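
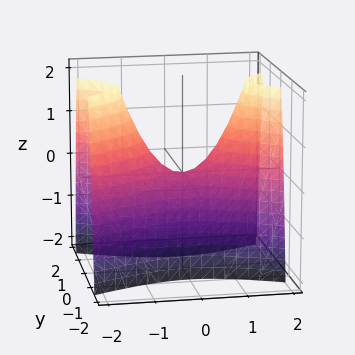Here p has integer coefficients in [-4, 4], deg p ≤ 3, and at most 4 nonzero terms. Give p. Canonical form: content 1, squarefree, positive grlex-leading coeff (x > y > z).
(a) deg p = 2.
(b) Symmetries: mirror symmetry x ↦ −x ⇒ only even powers of x; the y ↦ −y reflection is a symmetry, so y appears only in even powers.
(c) From the visible intercepts: it meets the y-axis at y = 0 (among the integer gridlines); it crosses the x-axis at the gridline x = 0; it meets the z-axis at z = 0 (among the integer gridlines).
(d) Assembling these constraints gives the stated polynomial.

x^2 - 3*y^2 - z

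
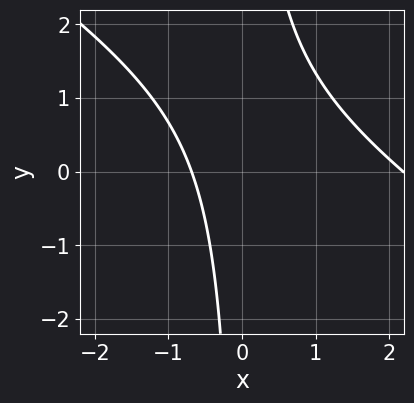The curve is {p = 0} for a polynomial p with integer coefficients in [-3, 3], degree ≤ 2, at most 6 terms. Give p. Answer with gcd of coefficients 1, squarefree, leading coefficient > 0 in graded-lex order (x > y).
2*x^2 + 3*x*y - 3*x - 3

(a) Degree: the shape is more complex than any degree-1 curve, so deg p = 2.
(b) Observable constraints: no y-intercept at any integer in the box.
(c) Together with the visible shape, these determine p as stated.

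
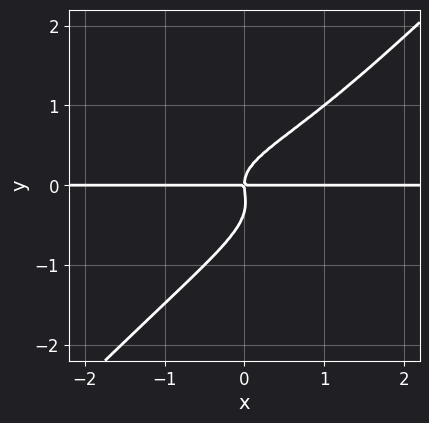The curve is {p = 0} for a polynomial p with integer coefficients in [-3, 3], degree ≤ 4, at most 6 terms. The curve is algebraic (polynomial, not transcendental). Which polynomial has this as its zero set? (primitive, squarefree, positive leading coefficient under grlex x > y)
3*x*y^3 - 3*y^4 - y^3 + x*y

First, the degree is 4 — a generic line meets the curve in up to 4 points.
Then, observable constraints: it meets the y-axis at y = 0 (among the integer gridlines); the visible x-axis segment lies entirely on the curve.
Finally, putting this together gives p.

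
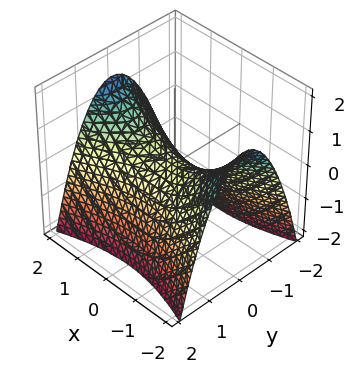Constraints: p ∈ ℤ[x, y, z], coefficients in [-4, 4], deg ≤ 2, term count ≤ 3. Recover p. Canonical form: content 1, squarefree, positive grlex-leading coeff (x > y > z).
x^2 - 3*y^2 - 3*z

(a) deg p = 2. A saddle surface; a quadric.
(b) Symmetries: mirror symmetry x ↦ −x ⇒ only even powers of x; mirror symmetry y ↦ −y ⇒ only even powers of y.
(c) Against the integer gridlines: one z-axis crossing is at z = 0; one x-axis crossing is at x = 0; it meets the y-axis at y = 0 (among the integer gridlines).
(d) Matching integer coefficients to the picture gives p.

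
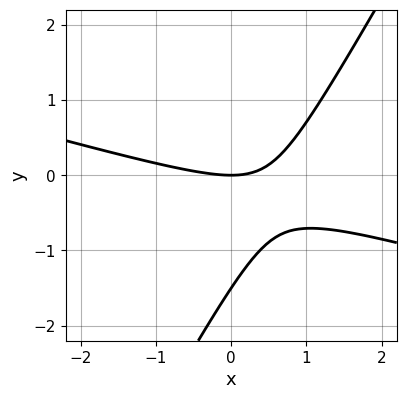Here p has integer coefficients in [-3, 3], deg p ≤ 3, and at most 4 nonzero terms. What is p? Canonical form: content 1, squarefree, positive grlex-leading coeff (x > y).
First, the degree is 2 — no degree-1 curve has this shape.
Next, against the integer gridlines: one x-axis crossing is at x = 0; it crosses the y-axis at the gridline y = 0.
Finally, matching integer coefficients to the picture gives p.

x^2 + 3*x*y - 2*y^2 - 3*y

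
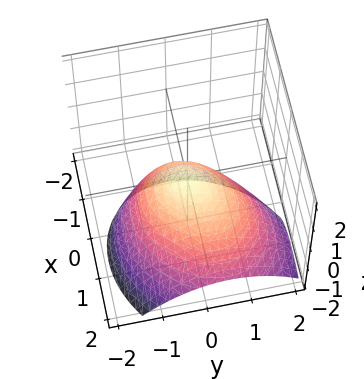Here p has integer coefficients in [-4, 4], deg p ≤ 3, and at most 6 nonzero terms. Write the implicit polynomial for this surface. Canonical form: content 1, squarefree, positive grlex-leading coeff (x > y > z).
First, degree: the shape is more complex than any degree-1 surface, so deg p = 2.
Then, checking where it meets the axes: it crosses the z-axis at the gridline z = 0; it crosses the y-axis at the gridline y = 0; it meets the x-axis at x = 0 (among the integer gridlines).
Finally, putting this together gives p.

2*x^2 - x*y + 2*x*z + 2*y^2 + 3*z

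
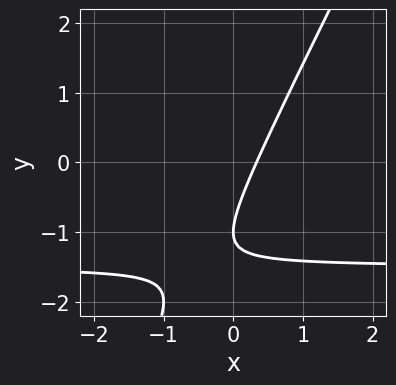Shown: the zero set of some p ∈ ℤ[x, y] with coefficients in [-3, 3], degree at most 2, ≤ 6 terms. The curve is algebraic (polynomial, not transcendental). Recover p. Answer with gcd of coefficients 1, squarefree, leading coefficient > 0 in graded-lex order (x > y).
2*x*y - y^2 + 3*x - 2*y - 1

(a) deg p = 2.
(b) Checking where it meets the axes: it meets the y-axis at y = -1 (among the integer gridlines).
(c) These observations pin down the coefficients.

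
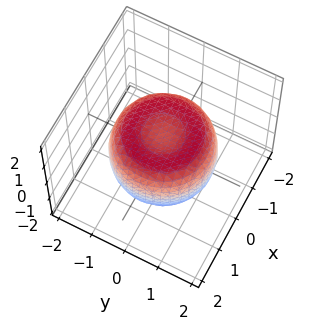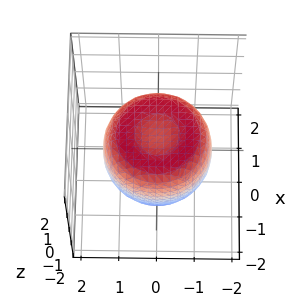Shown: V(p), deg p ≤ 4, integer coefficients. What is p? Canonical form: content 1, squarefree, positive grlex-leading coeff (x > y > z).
2*x^4 + 4*x^2*y^2 + 2*y^4 - 3*x^2 - 3*y^2 + 3*z^2 - 2

The degree is 4 — no degree-3 surface has this shape.
Symmetries: every cross-section ⟂ z is a circle, so x, y appear only via x² + y².
Reading off the gridlines: a circular section at z = -1 has radius between 0 and 1.
Putting this together gives p.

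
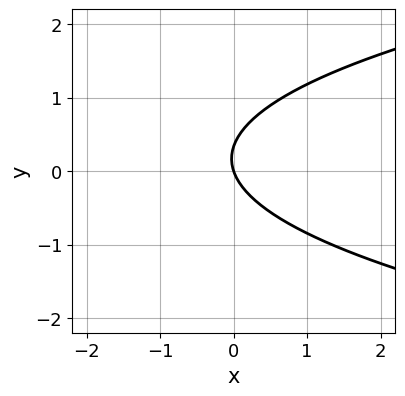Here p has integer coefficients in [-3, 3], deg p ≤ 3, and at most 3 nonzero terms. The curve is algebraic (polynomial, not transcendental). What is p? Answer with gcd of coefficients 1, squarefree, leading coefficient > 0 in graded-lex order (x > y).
(a) deg p = 2. No degree-1 curve has this shape.
(b) From the visible intercepts: it meets the y-axis at y = 0 (among the integer gridlines); it crosses the x-axis at the gridline x = 0.
(c) Fitting integer coefficients to these (and the overall shape) gives p.

3*y^2 - 3*x - y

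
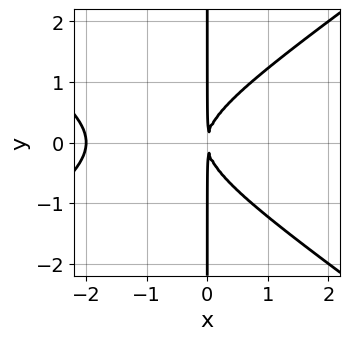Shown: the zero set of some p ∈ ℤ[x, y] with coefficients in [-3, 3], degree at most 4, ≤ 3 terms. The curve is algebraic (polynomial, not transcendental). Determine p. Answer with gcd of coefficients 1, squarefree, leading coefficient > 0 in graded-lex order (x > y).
x^3 - 2*x*y^2 + 2*x^2

(a) deg p = 3. The shape is more complex than any degree-2 curve.
(b) Symmetries: it's symmetric under y → −y, forcing even powers of y.
(c) Observable constraints: it meets the x-axis at x = -2 (among the integer gridlines); every point of the y-axis in the box is on the curve.
(d) Matching integer coefficients to the picture gives p.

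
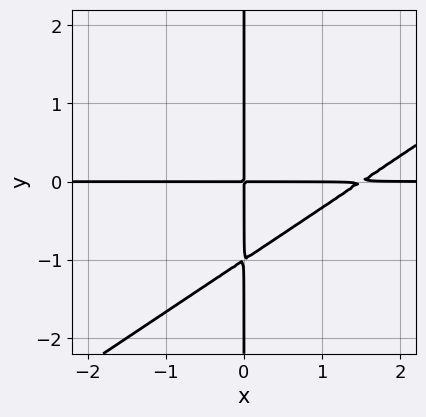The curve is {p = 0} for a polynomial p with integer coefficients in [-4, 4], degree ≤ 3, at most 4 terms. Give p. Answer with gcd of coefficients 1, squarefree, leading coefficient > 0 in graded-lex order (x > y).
2*x^2*y - 3*x*y^2 - 3*x*y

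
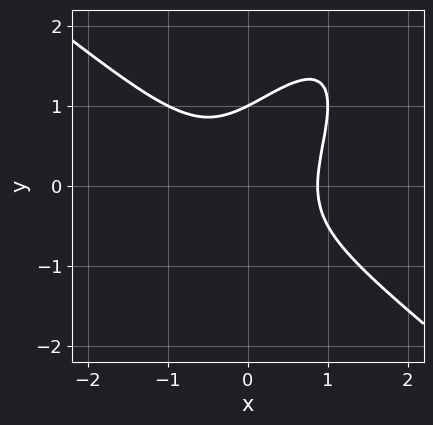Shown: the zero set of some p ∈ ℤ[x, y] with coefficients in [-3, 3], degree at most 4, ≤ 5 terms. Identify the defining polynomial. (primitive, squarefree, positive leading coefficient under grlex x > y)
(a) The degree is 3 — no degree-2 curve has this shape.
(b) Observable constraints: one y-axis crossing is at y = 1.
(c) Assembling these constraints gives the stated polynomial.

3*x^3 - 3*x*y^2 + 2*y^3 - 2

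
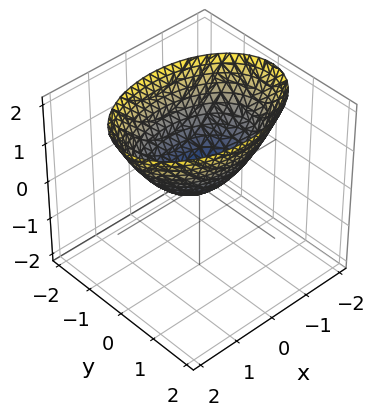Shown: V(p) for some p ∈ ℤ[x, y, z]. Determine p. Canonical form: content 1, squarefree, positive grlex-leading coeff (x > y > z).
x^2 + 2*y^2 - 2*z

First, degree: a single bowl opening along one axis; a quadric, so deg p = 2.
Next, symmetries: the y ↦ −y reflection is a symmetry, so y appears only in even powers; the x ↦ −x reflection is a symmetry, so x appears only in even powers.
Next, from the visible intercepts: it meets the z-axis at z = 0 (among the integer gridlines); one y-axis crossing is at y = 0; one x-axis crossing is at x = 0.
Finally, putting this together gives p.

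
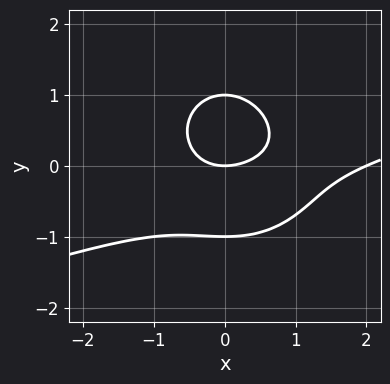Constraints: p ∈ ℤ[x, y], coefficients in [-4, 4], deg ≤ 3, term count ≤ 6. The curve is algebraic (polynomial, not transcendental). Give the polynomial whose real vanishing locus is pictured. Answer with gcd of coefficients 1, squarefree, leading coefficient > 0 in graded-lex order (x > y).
x^3 - 3*x^2*y - 3*y^3 - 2*x^2 + 3*y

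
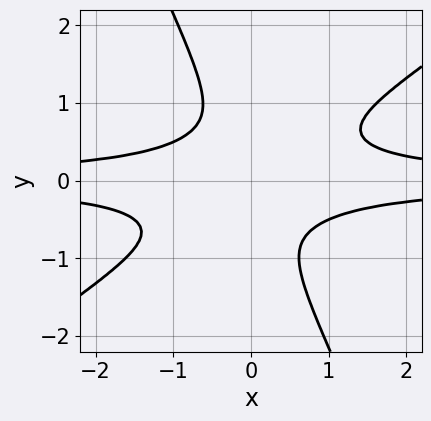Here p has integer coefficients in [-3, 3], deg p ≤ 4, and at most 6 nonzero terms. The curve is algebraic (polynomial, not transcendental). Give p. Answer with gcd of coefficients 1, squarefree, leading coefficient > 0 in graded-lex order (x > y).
First, degree: no degree-3 curve has this shape, so deg p = 4.
Next, checking where it meets the axes: no y-intercept at any integer in the box; it misses every integer gridline on the x-axis.
Finally, the integer polynomial consistent with all of this is the stated p.

3*x^2*y^2 - 3*x*y^3 - 2*y^4 - 1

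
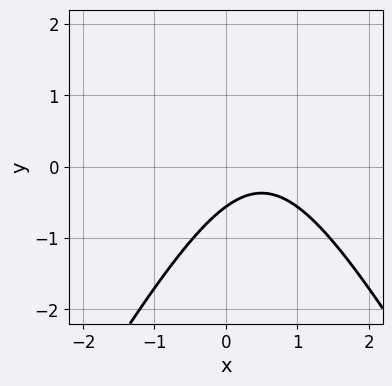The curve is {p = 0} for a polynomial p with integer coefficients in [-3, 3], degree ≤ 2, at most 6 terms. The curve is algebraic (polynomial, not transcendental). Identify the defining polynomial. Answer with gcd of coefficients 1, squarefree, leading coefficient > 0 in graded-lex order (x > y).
3*x^2 - y^2 - 3*x + 3*y + 2

The degree is 2 — no degree-1 curve has this shape.
Checking where it meets the axes: the curve avoids every integer x-axis point in the box.
The integer polynomial consistent with all of this is the stated p.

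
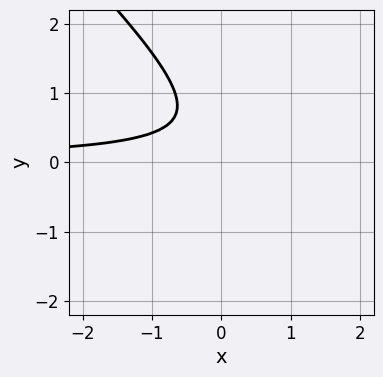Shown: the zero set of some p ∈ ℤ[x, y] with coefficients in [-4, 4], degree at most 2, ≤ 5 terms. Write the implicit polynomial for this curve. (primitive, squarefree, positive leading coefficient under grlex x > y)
deg p = 2. A generic line meets the curve in up to 2 points.
From the axis intercepts and sections: no y-intercept at any integer in the box; the curve avoids every integer x-axis point in the box.
Solving for integer coefficients yields p as stated.

3*x*y + 3*y^2 - 3*y + 2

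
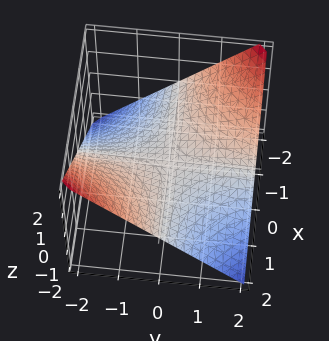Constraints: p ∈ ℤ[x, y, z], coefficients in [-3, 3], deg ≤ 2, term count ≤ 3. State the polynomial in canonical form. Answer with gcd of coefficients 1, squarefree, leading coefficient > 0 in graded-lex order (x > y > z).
x*y + 2*z

1. The degree is 2 — a saddle surface; a quadric.
2. Reading off the gridlines: it meets the z-axis at z = 0 (among the integer gridlines); the visible y-axis segment lies entirely on the surface.
3. Fitting integer coefficients to these (and the overall shape) gives p. Check: (2, 0, 0) on the x-axis lies on the surface, and p(2, 0, 0) = 0. ✓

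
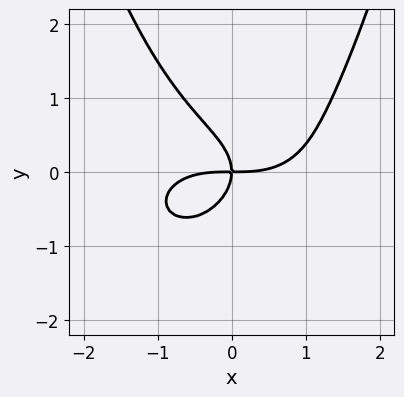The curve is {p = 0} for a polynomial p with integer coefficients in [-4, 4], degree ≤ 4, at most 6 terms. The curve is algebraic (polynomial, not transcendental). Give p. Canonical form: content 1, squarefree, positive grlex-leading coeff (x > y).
(a) The degree is 4 — no degree-3 curve has this shape.
(b) From the visible intercepts: it crosses the y-axis at the gridline y = 0; it crosses the x-axis at the gridline x = 0.
(c) Solving for integer coefficients yields p as stated.

x^4 + 2*x^2*y^2 - 3*y^3 - 3*x*y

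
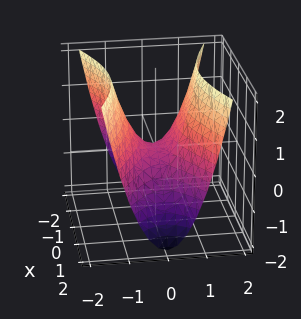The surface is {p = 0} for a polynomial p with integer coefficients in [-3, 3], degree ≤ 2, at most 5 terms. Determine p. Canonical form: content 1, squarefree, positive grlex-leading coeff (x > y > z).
First, deg p = 2. A hyperbolic paraboloid; a quadric.
Next, symmetries: it's symmetric under y → −y, forcing even powers of y; it's symmetric under x → −x, forcing even powers of x.
Next, from the axis intercepts and sections: it meets the x-axis at x = 0 (among the integer gridlines); it meets the y-axis at y = 0 (among the integer gridlines); it meets the z-axis at z = 0 (among the integer gridlines).
Finally, matching integer coefficients to the picture gives p.

x^2 - 3*y^2 + 2*z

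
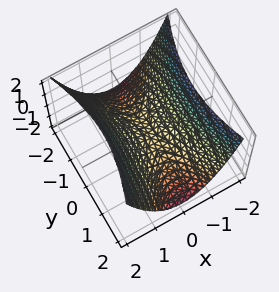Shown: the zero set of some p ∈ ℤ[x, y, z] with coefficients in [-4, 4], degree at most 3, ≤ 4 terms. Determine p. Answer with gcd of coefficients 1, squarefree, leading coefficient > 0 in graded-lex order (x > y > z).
1. Degree: a saddle surface; a quadric, so deg p = 2.
2. Symmetries: it's symmetric under y → −y, forcing even powers of y; it's symmetric under x → −x, forcing even powers of x.
3. From the visible intercepts: it crosses the y-axis at the gridline y = 0; it meets the z-axis at z = 0 (among the integer gridlines).
4. Solving for integer coefficients yields p as stated.

3*x^2 - y^2 - 3*z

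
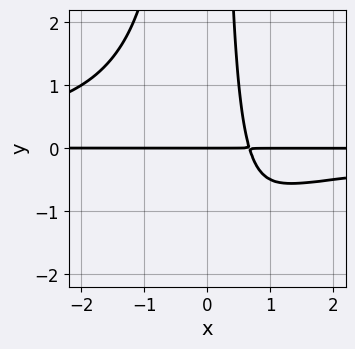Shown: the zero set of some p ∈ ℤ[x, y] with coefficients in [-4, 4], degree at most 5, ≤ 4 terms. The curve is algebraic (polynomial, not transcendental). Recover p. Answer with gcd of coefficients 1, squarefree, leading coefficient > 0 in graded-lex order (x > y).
1. deg p = 4.
2. Reading off the gridlines: the visible x-axis segment lies entirely on the curve; it meets the y-axis at y = 0 (among the integer gridlines).
3. Together with the visible shape, these determine p as stated.

2*x^2*y^2 + 3*x*y - 2*y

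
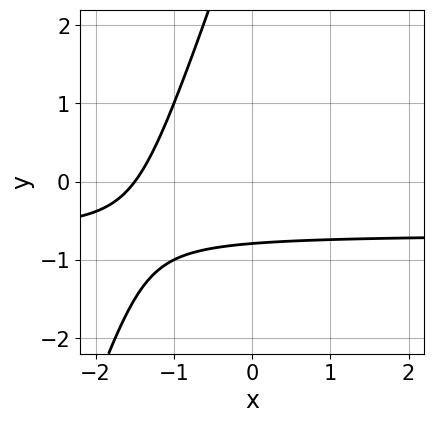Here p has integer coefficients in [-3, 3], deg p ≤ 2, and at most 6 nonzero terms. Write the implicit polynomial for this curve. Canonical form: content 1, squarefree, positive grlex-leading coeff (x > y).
3*x*y - y^2 + 2*x + 3*y + 3

1. deg p = 2. A generic line meets the curve in up to 2 points.
2. The integer polynomial consistent with all of this is the stated p.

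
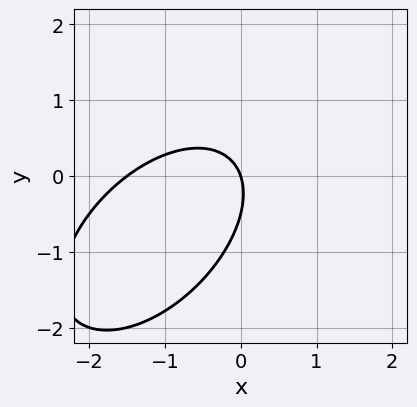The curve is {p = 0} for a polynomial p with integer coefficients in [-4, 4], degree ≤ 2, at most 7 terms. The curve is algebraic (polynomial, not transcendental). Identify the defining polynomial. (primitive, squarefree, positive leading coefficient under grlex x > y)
2*x^2 - 2*x*y + 2*y^2 + 3*x + y

1. Degree: the shape is more complex than any degree-1 curve, so deg p = 2.
2. Against the integer gridlines: one y-axis crossing is at y = 0; it meets the x-axis at x = 0 (among the integer gridlines).
3. These observations pin down the coefficients.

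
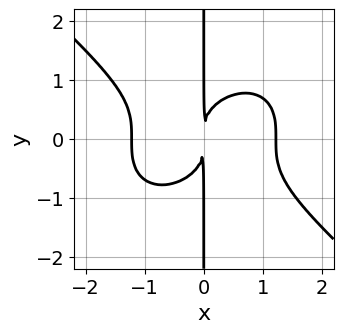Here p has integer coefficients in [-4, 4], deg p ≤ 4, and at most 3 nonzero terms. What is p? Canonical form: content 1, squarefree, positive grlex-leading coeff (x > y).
(a) deg p = 4. The shape is more complex than any degree-3 curve.
(b) From the visible intercepts: every point of the y-axis in the box is on the curve.
(c) These observations pin down the coefficients.

2*x^4 + 3*x*y^3 - 3*x^2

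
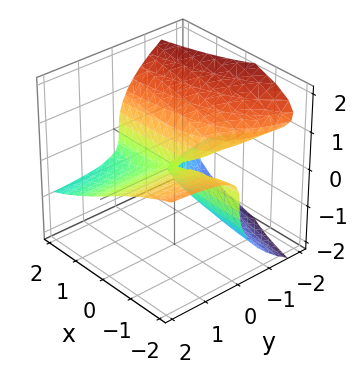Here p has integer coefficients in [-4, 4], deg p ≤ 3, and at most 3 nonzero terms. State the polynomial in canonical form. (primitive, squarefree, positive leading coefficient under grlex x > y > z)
First, the degree is 3 — the shape is more complex than any degree-2 surface.
Next, against the integer gridlines: every point of the x-axis in the box is on the surface; it crosses the z-axis at the gridline z = 0; every point of the y-axis in the box is on the surface.
Finally, solving for integer coefficients yields p as stated.

z^3 + x*y + 2*y*z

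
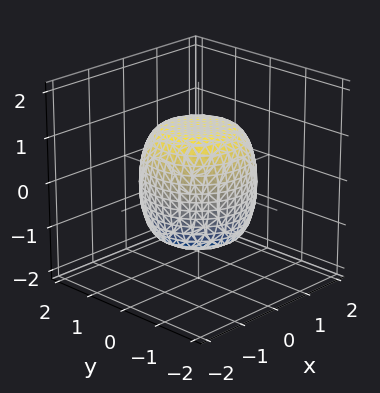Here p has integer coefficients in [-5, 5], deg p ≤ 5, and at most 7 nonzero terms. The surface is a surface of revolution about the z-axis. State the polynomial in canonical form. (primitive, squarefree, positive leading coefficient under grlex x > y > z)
Degree: the shape is more complex than any degree-3 surface, so deg p = 4.
Symmetries: rotational symmetry about the z-axis ⇒ p depends on x, y only through x² + y².
From the visible intercepts: a circular section at z = -1 has radius exactly 1.
Together with the visible shape, these determine p as stated.

2*x^4 + 4*x^2*y^2 + 2*y^4 - x^2 - y^2 + 2*z^2 - 3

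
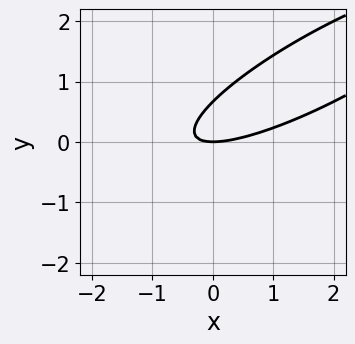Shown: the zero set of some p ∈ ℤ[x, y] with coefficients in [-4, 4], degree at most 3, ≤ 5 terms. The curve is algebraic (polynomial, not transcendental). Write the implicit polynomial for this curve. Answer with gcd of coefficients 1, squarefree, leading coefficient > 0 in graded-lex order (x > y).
x^2 - 3*x*y + 3*y^2 - 2*y

(a) deg p = 2.
(b) From the visible intercepts: it meets the y-axis at y = 0 (among the integer gridlines); it meets the x-axis at x = 0 (among the integer gridlines).
(c) Fitting integer coefficients to these (and the overall shape) gives p.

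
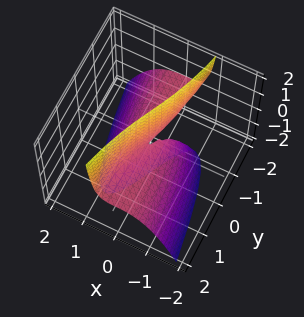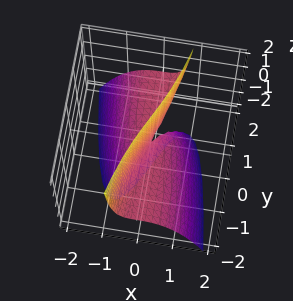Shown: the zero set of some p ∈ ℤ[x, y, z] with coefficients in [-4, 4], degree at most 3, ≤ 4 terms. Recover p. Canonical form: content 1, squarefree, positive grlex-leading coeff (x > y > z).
2*x^3 + 2*x*z - y*z

1. Degree: a generic line meets the surface in up to 3 points, so deg p = 3.
2. Reading off the gridlines: every point of the y-axis in the box is on the surface; the visible z-axis segment lies entirely on the surface; it crosses the x-axis at the gridline x = 0.
3. Together with the visible shape, these determine p as stated.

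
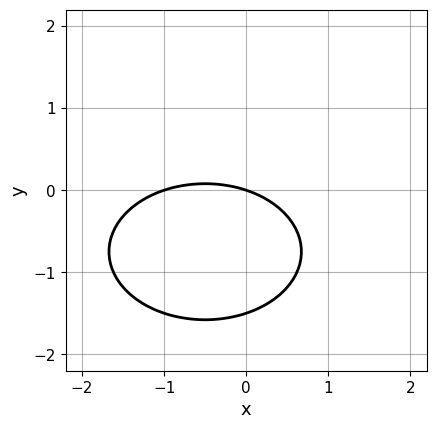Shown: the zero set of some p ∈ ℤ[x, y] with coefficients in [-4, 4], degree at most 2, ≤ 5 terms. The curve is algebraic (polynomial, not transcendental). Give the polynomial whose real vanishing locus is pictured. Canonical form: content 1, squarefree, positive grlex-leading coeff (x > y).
x^2 + 2*y^2 + x + 3*y

First, the degree is 2 — no degree-1 curve has this shape.
Then, against the integer gridlines: it meets the y-axis at y = 0 (among the integer gridlines); among the integer gridlines, it crosses the x-axis at x ∈ {-1, 0}.
Finally, fitting integer coefficients to these (and the overall shape) gives p.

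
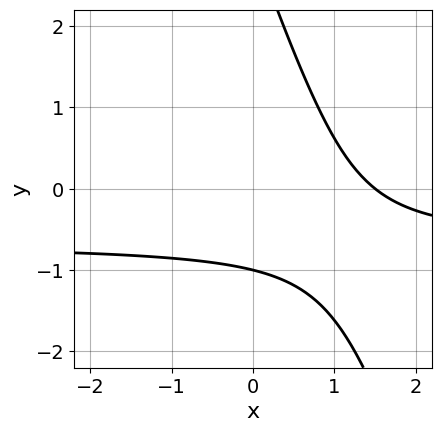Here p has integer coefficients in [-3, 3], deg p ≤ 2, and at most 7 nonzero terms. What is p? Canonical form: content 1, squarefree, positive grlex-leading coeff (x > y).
(a) The degree is 2 — the shape is more complex than any degree-1 curve.
(b) From the axis intercepts and sections: it meets the y-axis at y = -1 (among the integer gridlines).
(c) Putting this together gives p.

3*x*y + y^2 + 2*x - 2*y - 3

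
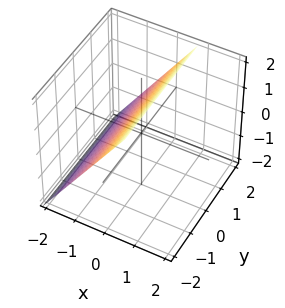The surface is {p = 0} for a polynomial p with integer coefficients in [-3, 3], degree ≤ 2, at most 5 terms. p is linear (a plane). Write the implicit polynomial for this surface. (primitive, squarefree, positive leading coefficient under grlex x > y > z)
3*x - 2*z + 2

(a) Degree: every cross-section is a straight line — this is a plane, so deg p = 1.
(b) From the visible intercepts: no y-intercept at any integer in the box; it crosses the z-axis at the gridline z = 1.
(c) These observations pin down the coefficients.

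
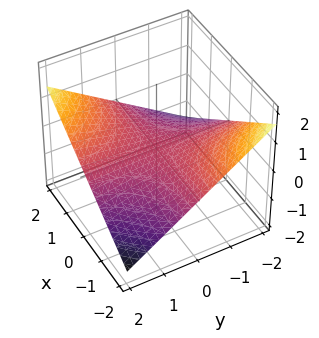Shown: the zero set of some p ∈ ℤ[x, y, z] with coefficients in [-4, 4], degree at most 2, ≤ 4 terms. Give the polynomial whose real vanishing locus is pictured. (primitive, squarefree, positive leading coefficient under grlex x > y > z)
First, deg p = 2. A saddle surface; a quadric.
Then, against the integer gridlines: the visible x-axis segment lies entirely on the surface; one z-axis crossing is at z = 0; the visible y-axis segment lies entirely on the surface.
Finally, these observations pin down the coefficients.

x*y - 3*z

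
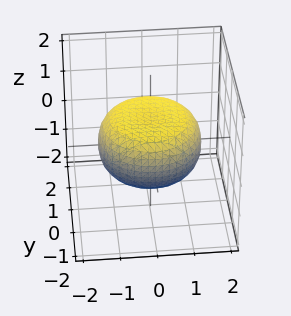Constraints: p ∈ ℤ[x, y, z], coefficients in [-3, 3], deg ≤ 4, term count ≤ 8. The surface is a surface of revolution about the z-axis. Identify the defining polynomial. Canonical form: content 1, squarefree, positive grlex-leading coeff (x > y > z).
(a) deg p = 4. The shape is more complex than any degree-3 surface.
(b) Symmetries: the z-axis is an axis of rotation, so x and y enter only as x² + y².
(c) Reading off the gridlines: a circular section at z = 0 has radius between 1 and 2.
(d) Putting this together gives p.

x^4 + 2*x^2*y^2 + y^4 - x^2 - y^2 + 3*z^2 - 2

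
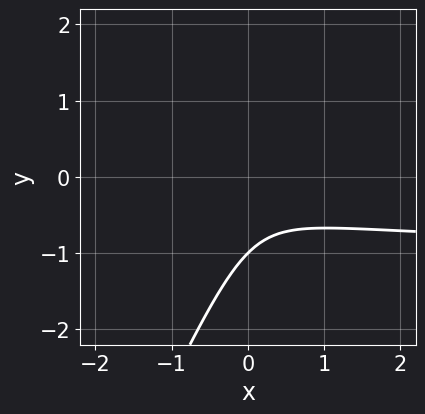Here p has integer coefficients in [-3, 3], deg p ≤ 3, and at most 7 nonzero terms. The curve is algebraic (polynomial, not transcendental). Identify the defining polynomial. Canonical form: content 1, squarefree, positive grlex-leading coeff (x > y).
2*x^2*y - 3*x*y^2 + y^3 + 2*x^2 + 1

(a) The degree is 3 — a generic line meets the curve in up to 3 points.
(b) Reading off the gridlines: it meets the y-axis at y = -1 (among the integer gridlines); no x-intercept at any integer in the box.
(c) Solving for integer coefficients yields p as stated.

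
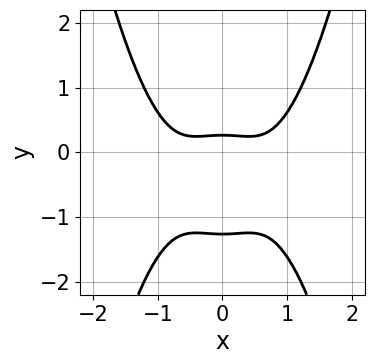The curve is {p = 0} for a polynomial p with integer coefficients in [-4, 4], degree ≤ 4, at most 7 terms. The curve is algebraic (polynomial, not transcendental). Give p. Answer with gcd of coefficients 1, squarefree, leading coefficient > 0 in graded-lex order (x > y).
3*x^4 - x^2 - 3*y^2 - 3*y + 1

First, the degree is 4 — a generic line meets the curve in up to 4 points.
Then, symmetries: it's symmetric under x → −x, forcing even powers of x.
Then, from the axis intercepts and sections: the curve avoids every integer x-axis point in the box.
Finally, putting this together gives p.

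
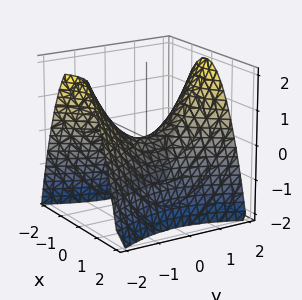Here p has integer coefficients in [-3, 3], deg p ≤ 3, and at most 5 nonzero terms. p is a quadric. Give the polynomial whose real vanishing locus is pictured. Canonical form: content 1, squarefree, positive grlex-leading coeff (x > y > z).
2*x^2 - y^2 + 2*z

First, deg p = 2. A saddle surface; a quadric.
Next, symmetries: the x ↦ −x reflection is a symmetry, so x appears only in even powers; the y ↦ −y reflection is a symmetry, so y appears only in even powers.
Then, observable constraints: it meets the z-axis at z = 0 (among the integer gridlines); one x-axis crossing is at x = 0.
Finally, matching integer coefficients to the picture gives p.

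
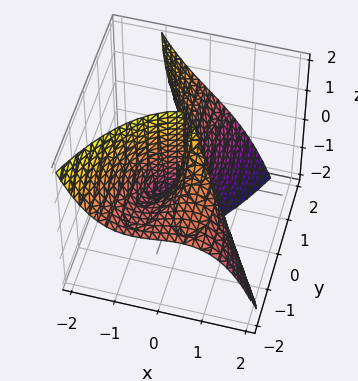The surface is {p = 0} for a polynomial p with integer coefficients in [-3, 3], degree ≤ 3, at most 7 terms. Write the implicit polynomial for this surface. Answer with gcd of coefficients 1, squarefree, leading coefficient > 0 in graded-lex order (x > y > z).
(a) Degree: a generic line meets the surface in up to 3 points, so deg p = 3.
(b) From the visible intercepts: it meets the x-axis at x = 0 (among the integer gridlines); it crosses the y-axis at the gridline y = 0; every point of the z-axis in the box is on the surface.
(c) Assembling these constraints gives the stated polynomial.

2*x^3 + x*y^2 + 2*y^2*z + 3*x*y - y^2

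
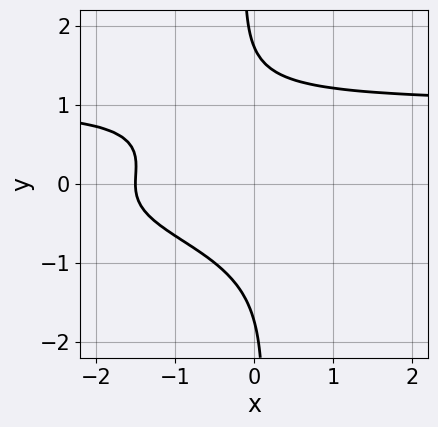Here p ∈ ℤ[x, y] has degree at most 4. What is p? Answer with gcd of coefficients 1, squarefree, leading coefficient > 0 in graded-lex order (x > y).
2*x*y^3 + y^2 - 2*x - 3

(a) The degree is 4 — a generic line meets the curve in up to 4 points.
(b) Putting this together gives p.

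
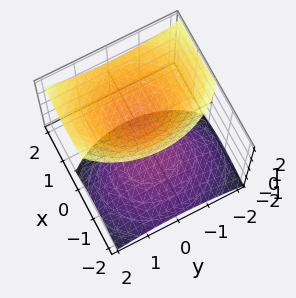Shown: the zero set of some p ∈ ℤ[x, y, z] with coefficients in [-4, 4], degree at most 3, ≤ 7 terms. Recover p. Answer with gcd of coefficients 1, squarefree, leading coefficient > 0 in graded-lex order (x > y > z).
(a) The picture has 2 separate pieces.
(b) deg p = 2.
(c) From the visible intercepts: no y-intercept at any integer in the box; no x-intercept at any integer in the box.
(d) Assembling these constraints gives the stated polynomial.

3*x^2 - 3*x*z + 2*y^2 - 3*z^2 + 2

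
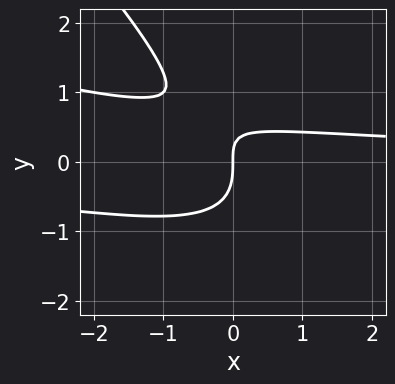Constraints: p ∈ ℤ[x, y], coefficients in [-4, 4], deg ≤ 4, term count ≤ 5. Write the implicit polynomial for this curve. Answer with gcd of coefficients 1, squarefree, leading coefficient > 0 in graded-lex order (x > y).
1. Degree: no degree-2 curve has this shape, so deg p = 3.
2. From the visible intercepts: it meets the y-axis at y = 0 (among the integer gridlines); it meets the x-axis at x = 0 (among the integer gridlines).
3. These observations pin down the coefficients.

x^2*y + 3*x*y^2 + 2*y^3 + 2*x*y - 2*x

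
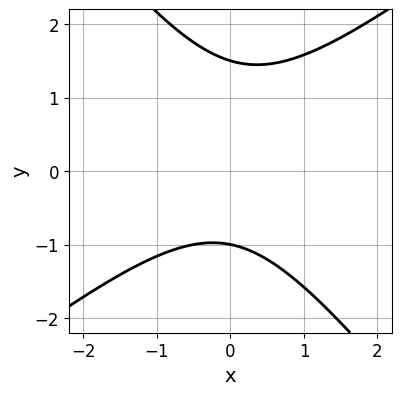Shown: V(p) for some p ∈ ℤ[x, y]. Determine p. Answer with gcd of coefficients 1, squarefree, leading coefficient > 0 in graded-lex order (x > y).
2*x^2 - x*y - 2*y^2 + y + 3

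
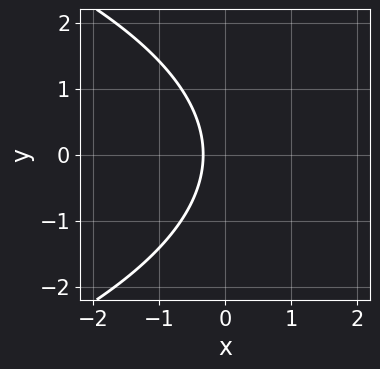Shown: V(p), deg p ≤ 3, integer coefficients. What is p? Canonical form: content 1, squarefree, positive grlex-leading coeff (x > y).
1. deg p = 2. The shape is more complex than any degree-1 curve.
2. Symmetries: it's symmetric under y → −y, forcing even powers of y.
3. Observable constraints: no y-intercept at any integer in the box.
4. Fitting integer coefficients to these (and the overall shape) gives p.

y^2 + 3*x + 1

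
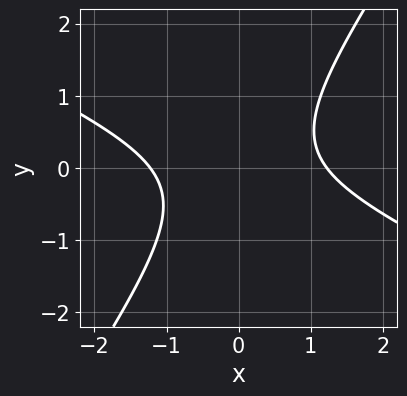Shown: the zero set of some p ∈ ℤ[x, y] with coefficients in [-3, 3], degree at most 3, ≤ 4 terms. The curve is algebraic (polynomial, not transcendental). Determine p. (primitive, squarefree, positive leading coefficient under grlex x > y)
(a) Degree: the shape is more complex than any degree-1 curve, so deg p = 2.
(b) From the axis intercepts and sections: the curve avoids every integer y-axis point in the box.
(c) Fitting integer coefficients to these (and the overall shape) gives p.

2*x^2 + 3*x*y - 3*y^2 - 3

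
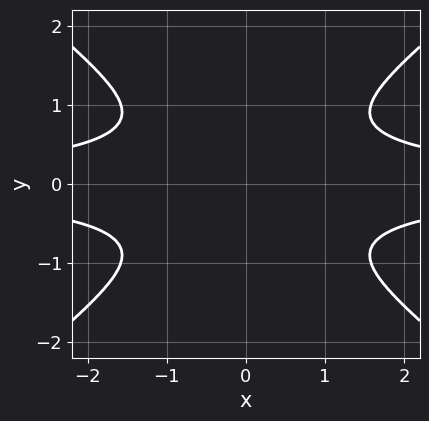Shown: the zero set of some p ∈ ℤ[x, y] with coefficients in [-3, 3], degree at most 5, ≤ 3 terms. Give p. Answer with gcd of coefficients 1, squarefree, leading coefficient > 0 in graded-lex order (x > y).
2*x^2*y^2 - 3*y^4 - 2

(a) The degree is 4 — no degree-3 curve has this shape.
(b) Symmetries: the x ↦ −x reflection is a symmetry, so x appears only in even powers; mirror symmetry y ↦ −y ⇒ only even powers of y.
(c) Against the integer gridlines: no x-intercept at any integer in the box; it misses every integer gridline on the y-axis.
(d) These observations pin down the coefficients.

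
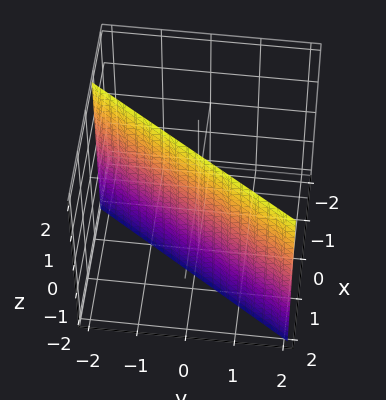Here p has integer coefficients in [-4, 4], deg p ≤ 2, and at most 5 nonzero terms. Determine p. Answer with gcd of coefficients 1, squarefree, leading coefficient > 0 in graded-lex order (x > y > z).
(a) Degree: every cross-section is a straight line — this is a plane, so deg p = 1.
(b) Reading off the gridlines: it crosses the y-axis at the gridline y = -1; no z-intercept at any integer in the box.
(c) These observations pin down the coefficients.

3*x - 2*y - 2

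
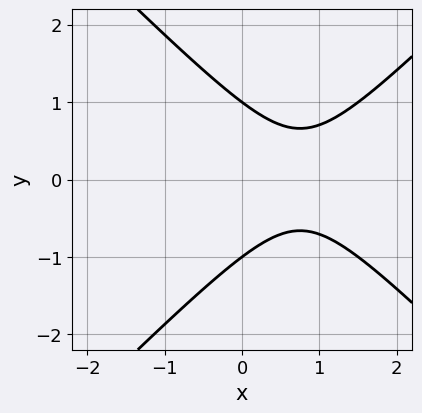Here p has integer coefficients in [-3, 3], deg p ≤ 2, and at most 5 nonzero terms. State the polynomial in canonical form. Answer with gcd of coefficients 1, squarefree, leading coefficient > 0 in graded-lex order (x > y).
1. Degree: the shape is more complex than any degree-1 curve, so deg p = 2.
2. Symmetries: mirror symmetry y ↦ −y ⇒ only even powers of y.
3. Checking where it meets the axes: the curve avoids every integer x-axis point in the box; the y-axis gridline crossings are at y ∈ {-1, 1}.
4. Fitting integer coefficients to these (and the overall shape) gives p.

2*x^2 - 2*y^2 - 3*x + 2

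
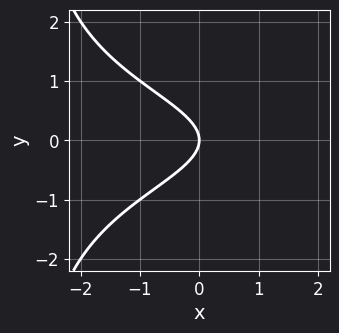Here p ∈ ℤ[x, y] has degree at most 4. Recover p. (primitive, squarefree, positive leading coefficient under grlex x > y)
x*y^2 + 3*y^2 + 2*x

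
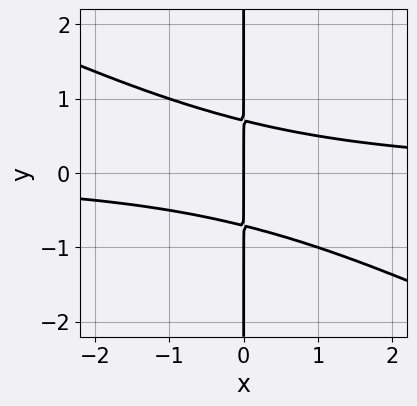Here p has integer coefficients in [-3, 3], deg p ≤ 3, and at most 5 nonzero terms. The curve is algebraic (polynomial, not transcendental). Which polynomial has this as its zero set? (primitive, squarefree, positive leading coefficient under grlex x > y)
x^2*y + 2*x*y^2 - x

(a) deg p = 3. No degree-2 curve has this shape.
(b) From the visible intercepts: every point of the y-axis in the box is on the curve; one x-axis crossing is at x = 0.
(c) Matching integer coefficients to the picture gives p.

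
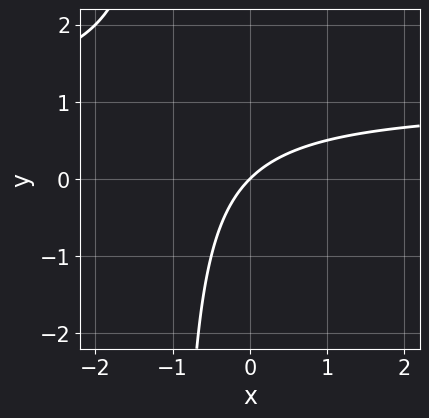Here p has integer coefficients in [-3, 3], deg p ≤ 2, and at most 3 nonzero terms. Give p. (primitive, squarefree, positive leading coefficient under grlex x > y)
x*y - x + y

First, degree: the shape is more complex than any degree-1 curve, so deg p = 2.
Next, checking where it meets the axes: it crosses the x-axis at the gridline x = 0; it meets the y-axis at y = 0 (among the integer gridlines).
Finally, matching integer coefficients to the picture gives p.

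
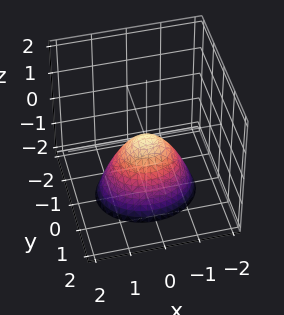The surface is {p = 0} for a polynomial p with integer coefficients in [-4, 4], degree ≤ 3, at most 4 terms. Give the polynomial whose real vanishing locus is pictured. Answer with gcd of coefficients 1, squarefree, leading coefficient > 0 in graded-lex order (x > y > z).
2*x^2 + 3*y^2 + 2*z

First, deg p = 2. A single bowl opening along one axis; a quadric.
Next, symmetries: mirror symmetry y ↦ −y ⇒ only even powers of y; mirror symmetry x ↦ −x ⇒ only even powers of x.
Next, checking where it meets the axes: one x-axis crossing is at x = 0; one y-axis crossing is at y = 0; it meets the z-axis at z = 0 (among the integer gridlines).
Finally, the integer polynomial consistent with all of this is the stated p.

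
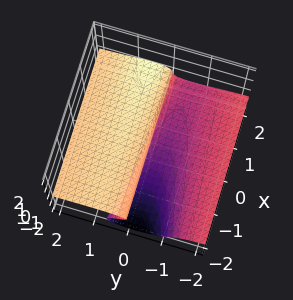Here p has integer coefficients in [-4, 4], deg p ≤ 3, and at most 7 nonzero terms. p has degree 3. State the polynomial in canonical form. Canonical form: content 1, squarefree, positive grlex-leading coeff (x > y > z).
x*z^2 - 2*y^2*z - 3*z^3 - 2*z^2 + y

Degree: a generic line meets the surface in up to 3 points, so deg p = 3.
From the axis intercepts and sections: the visible x-axis segment lies entirely on the surface; it crosses the y-axis at the gridline y = 0.
Fitting integer coefficients to these (and the overall shape) gives p.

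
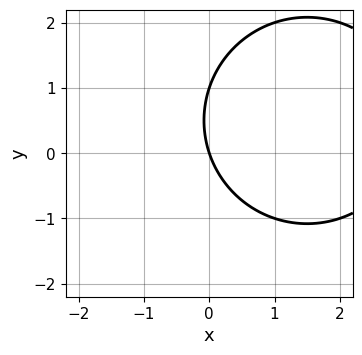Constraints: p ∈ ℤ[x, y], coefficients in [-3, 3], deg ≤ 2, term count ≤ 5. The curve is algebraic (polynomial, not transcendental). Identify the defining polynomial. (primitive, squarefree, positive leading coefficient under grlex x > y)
x^2 + y^2 - 3*x - y

First, the degree is 2 — a generic line meets the curve in up to 2 points.
Next, checking where it meets the axes: among the integer gridlines, it crosses the y-axis at y ∈ {0, 1}; one x-axis crossing is at x = 0.
Finally, these observations pin down the coefficients.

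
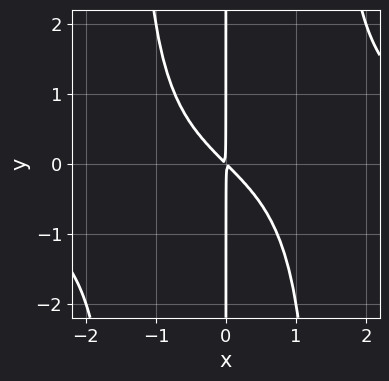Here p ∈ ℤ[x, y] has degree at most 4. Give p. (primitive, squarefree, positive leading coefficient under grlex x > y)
x^3*y - 2*x^2 - 2*x*y

deg p = 4. No degree-3 curve has this shape.
From the visible intercepts: every point of the y-axis in the box is on the curve.
Assembling these constraints gives the stated polynomial.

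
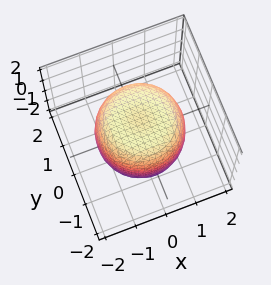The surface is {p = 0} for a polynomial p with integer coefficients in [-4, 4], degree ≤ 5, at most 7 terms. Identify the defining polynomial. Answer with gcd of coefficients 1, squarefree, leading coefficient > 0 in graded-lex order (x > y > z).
2*x^4 + 4*x^2*y^2 + 2*y^4 - 2*x^2 - 2*y^2 + 2*z^2 - 3

(a) Degree: the shape is more complex than any degree-3 surface, so deg p = 4.
(b) By symmetry, the surface is invariant under rotation about z: p = q(x² + y², z).
(c) Observable constraints: a circular section at z = -1 has radius between 1 and 2.
(d) Assembling these constraints gives the stated polynomial.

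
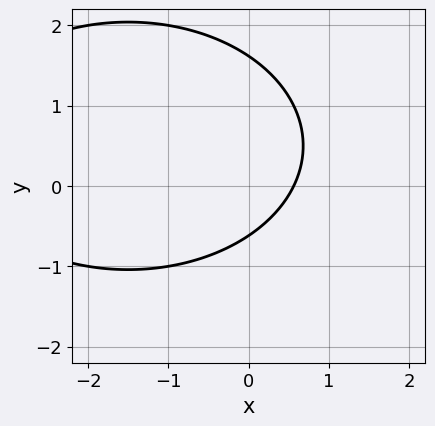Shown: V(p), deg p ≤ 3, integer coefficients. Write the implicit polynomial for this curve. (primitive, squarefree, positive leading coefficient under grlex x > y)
x^2 + 2*y^2 + 3*x - 2*y - 2

1. deg p = 2.
2. Solving for integer coefficients yields p as stated.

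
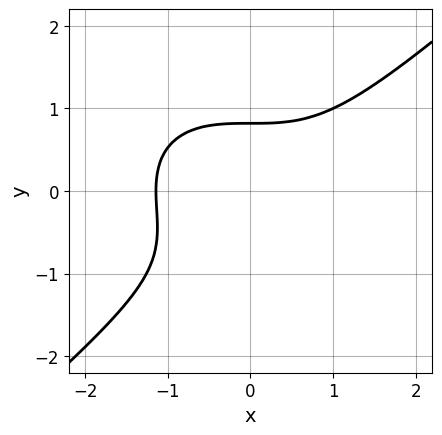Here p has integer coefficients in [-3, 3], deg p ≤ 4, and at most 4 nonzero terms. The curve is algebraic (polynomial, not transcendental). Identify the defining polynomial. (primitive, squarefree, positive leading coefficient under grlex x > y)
2*x^3 - 3*y^3 - 2*y^2 + 3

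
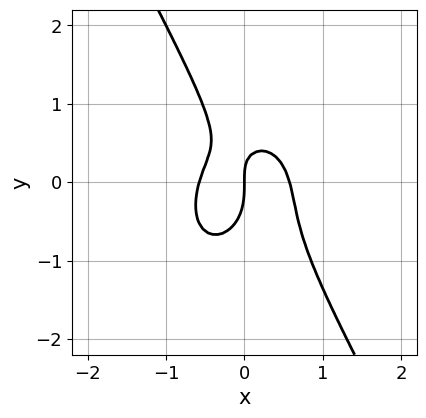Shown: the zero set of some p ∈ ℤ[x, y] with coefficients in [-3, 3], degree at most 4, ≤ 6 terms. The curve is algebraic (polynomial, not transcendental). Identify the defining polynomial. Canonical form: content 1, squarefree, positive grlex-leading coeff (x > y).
(a) deg p = 3. A generic line meets the curve in up to 3 points.
(b) From the axis intercepts and sections: it crosses the y-axis at the gridline y = 0; it meets the x-axis at x = 0 (among the integer gridlines).
(c) Putting this together gives p.

3*x^3 + x*y^2 + y^3 + x*y - x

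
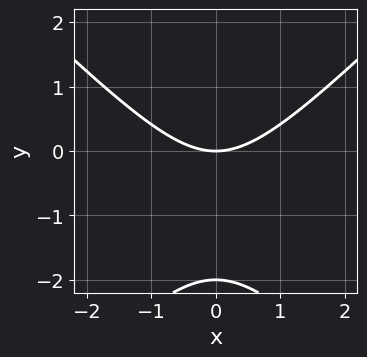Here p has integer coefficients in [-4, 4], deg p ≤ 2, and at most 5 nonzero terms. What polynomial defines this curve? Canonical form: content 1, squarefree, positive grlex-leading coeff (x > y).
x^2 - y^2 - 2*y

First, the degree is 2 — a generic line meets the curve in up to 2 points.
Then, symmetries: it's symmetric under x → −x, forcing even powers of x.
Next, against the integer gridlines: among the integer gridlines, it crosses the y-axis at y ∈ {-2, 0}; it crosses the x-axis at the gridline x = 0.
Finally, fitting integer coefficients to these (and the overall shape) gives p.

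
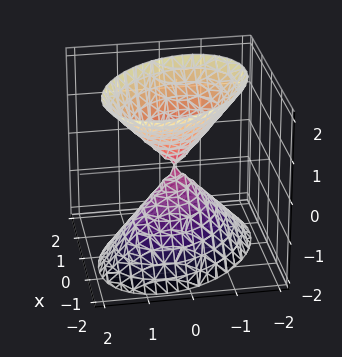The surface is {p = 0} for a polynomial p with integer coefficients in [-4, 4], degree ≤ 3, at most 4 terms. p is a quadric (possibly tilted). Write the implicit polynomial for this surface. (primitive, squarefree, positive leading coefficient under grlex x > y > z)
First, there are 2 components. Treating them together as one polynomial.
Next, degree: no degree-1 surface has this shape, so deg p = 2.
Then, against the integer gridlines: it meets the y-axis at y = 0 (among the integer gridlines); one z-axis crossing is at z = 0; it meets the x-axis at x = 0 (among the integer gridlines).
Finally, solving for integer coefficients yields p as stated.

3*x^2 + 2*x*y + 3*y^2 - 2*z^2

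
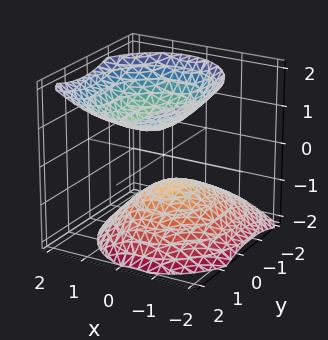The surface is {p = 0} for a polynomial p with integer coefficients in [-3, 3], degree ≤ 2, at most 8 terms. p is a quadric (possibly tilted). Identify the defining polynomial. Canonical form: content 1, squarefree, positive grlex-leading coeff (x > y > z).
First, there are 2 components. Treating them together as one polynomial.
Then, deg p = 2. No degree-1 surface has this shape.
Then, observable constraints: the surface avoids every integer x-axis point in the box; no y-intercept at any integer in the box.
Finally, fitting integer coefficients to these (and the overall shape) gives p.

3*x^2 - x*z + 2*y^2 - y*z - 3*z^2 + 2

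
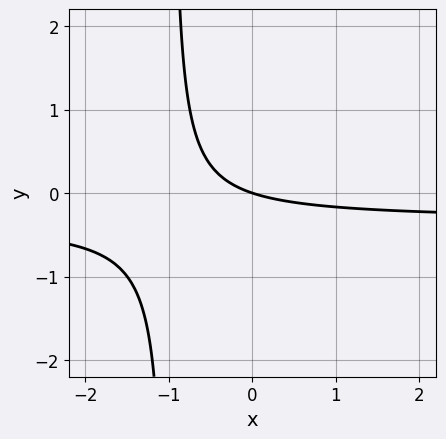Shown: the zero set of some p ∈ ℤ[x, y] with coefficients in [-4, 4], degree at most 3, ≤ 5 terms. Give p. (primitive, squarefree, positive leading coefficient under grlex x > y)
3*x*y + x + 3*y

The degree is 2 — the shape is more complex than any degree-1 curve.
From the visible intercepts: it crosses the y-axis at the gridline y = 0; one x-axis crossing is at x = 0.
Solving for integer coefficients yields p as stated.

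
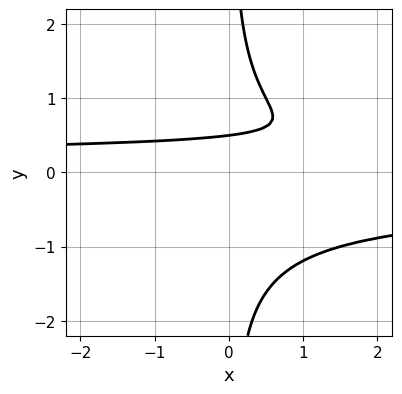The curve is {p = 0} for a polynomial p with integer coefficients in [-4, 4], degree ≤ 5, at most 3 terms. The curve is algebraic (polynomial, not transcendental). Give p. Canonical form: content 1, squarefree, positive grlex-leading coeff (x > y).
First, degree: no degree-3 curve has this shape, so deg p = 4.
Next, observable constraints: the curve avoids every integer x-axis point in the box.
Finally, putting this together gives p.

2*x*y^3 - 2*y + 1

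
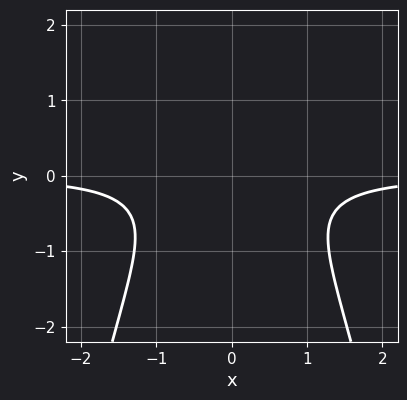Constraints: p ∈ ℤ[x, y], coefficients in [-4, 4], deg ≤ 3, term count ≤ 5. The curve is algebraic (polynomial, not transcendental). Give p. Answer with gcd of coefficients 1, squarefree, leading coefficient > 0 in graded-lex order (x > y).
3*x^2*y + 3*y^2 + 2

(a) deg p = 3.
(b) Symmetries: it's symmetric under x → −x, forcing even powers of x.
(c) Against the integer gridlines: the curve avoids every integer y-axis point in the box; no x-intercept at any integer in the box.
(d) Together with the visible shape, these determine p as stated.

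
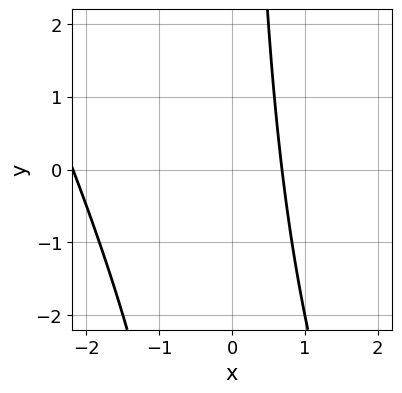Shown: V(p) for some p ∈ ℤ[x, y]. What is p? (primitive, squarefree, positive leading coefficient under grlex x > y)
First, deg p = 2.
Then, checking where it meets the axes: no y-intercept at any integer in the box.
Finally, putting this together gives p.

2*x^2 + x*y + 3*x - 3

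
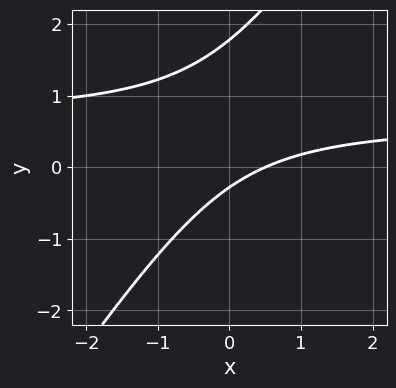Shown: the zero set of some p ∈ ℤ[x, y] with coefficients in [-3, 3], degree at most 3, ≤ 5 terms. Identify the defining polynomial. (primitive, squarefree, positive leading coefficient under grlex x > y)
3*x*y - 2*y^2 - 2*x + 3*y + 1

(a) deg p = 2. A generic line meets the curve in up to 2 points.
(b) Solving for integer coefficients yields p as stated.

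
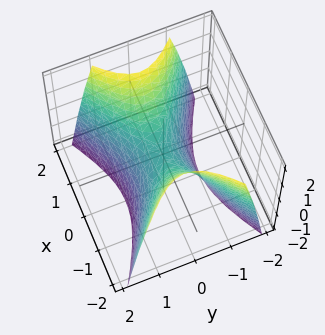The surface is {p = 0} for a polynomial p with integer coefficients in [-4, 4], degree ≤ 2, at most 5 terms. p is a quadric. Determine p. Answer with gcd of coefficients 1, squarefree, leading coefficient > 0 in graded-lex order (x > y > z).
1. Degree: a saddle surface; a quadric, so deg p = 2.
2. Symmetries: it's symmetric under y → −y, forcing even powers of y; mirror symmetry x ↦ −x ⇒ only even powers of x.
3. Observable constraints: one x-axis crossing is at x = 0; it meets the z-axis at z = 0 (among the integer gridlines); it crosses the y-axis at the gridline y = 0.
4. Together with the visible shape, these determine p as stated.

x^2 - 2*y^2 - z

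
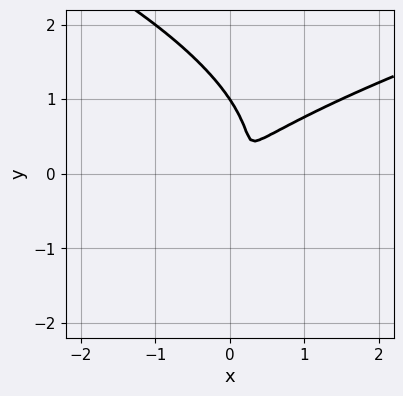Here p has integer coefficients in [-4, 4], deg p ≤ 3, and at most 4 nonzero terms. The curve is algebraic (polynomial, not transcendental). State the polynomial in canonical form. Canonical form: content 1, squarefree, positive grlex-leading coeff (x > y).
2*y^3 - 2*x^2 + 3*x*y - 2*y^2

1. Degree: the shape is more complex than any degree-2 curve, so deg p = 3.
2. Observable constraints: it meets the y-axis at y = 1 (among the integer gridlines).
3. Together with the visible shape, these determine p as stated.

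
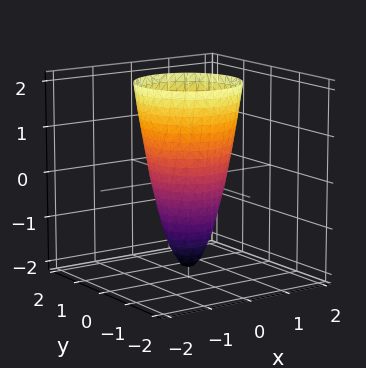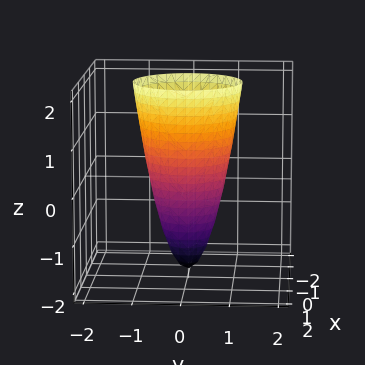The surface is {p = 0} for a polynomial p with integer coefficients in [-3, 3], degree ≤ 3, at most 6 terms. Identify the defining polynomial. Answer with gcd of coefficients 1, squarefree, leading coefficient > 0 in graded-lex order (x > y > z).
3*x^2 + 3*y^2 - z - 2

(a) Degree: a generic line meets the surface in up to 2 points, so deg p = 2.
(b) By symmetry, every cross-section ⟂ z is a circle, so x, y appear only via x² + y².
(c) Checking where it meets the axes: it crosses the z-axis at the gridline z = -2; a circular section at z = 2 has radius between 1 and 2.
(d) Solving for integer coefficients yields p as stated.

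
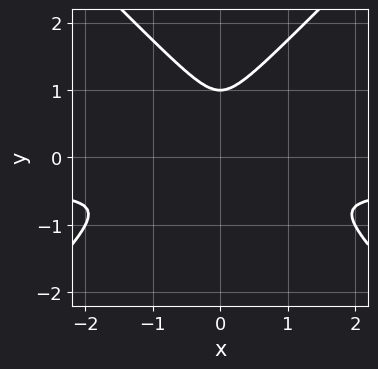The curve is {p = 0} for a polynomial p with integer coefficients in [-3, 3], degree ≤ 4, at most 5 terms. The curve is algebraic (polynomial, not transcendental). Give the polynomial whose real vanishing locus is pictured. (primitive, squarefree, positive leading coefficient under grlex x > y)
1. deg p = 3. No degree-2 curve has this shape.
2. Symmetries: the x ↦ −x reflection is a symmetry, so x appears only in even powers.
3. Against the integer gridlines: one y-axis crossing is at y = 1.
4. Matching integer coefficients to the picture gives p.

2*x^2*y - 2*y^3 + x^2 + 2*y^2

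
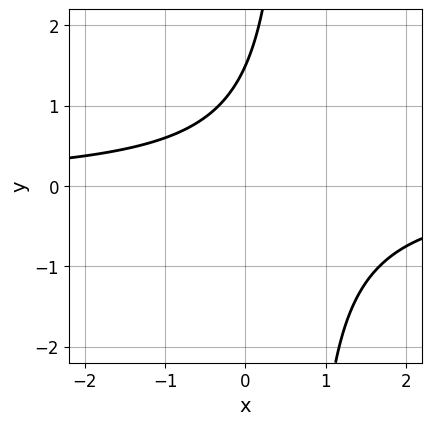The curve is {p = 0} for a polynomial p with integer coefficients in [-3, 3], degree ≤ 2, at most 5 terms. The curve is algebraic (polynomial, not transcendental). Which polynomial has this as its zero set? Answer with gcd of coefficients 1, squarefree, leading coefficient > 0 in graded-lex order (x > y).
1. deg p = 2. The shape is more complex than any degree-1 curve.
2. From the axis intercepts and sections: no x-intercept at any integer in the box.
3. Assembling these constraints gives the stated polynomial.

3*x*y - 2*y + 3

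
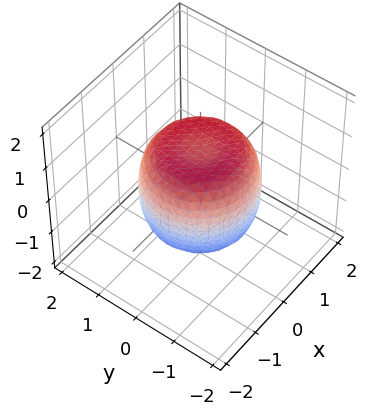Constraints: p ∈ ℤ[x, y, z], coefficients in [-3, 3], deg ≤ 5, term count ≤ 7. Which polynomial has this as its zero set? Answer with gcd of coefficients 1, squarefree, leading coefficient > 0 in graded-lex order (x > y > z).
(a) The degree is 4 — the shape is more complex than any degree-3 surface.
(b) Symmetries: every cross-section ⟂ z is a circle, so x, y appear only via x² + y².
(c) From the axis intercepts and sections: a circular section at z = -1 has radius exactly 1; the z-axis gridline crossings are at z ∈ {-1, 1}.
(d) Putting this together gives p.

x^4 + 2*x^2*y^2 + y^4 - x^2 - y^2 + z^2 - 1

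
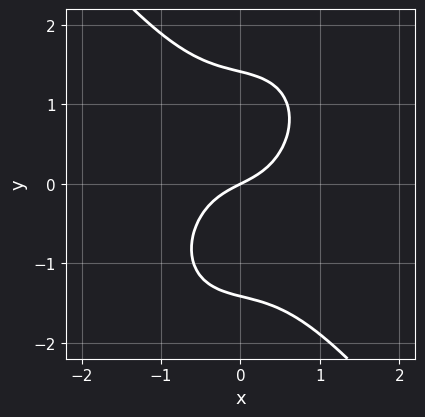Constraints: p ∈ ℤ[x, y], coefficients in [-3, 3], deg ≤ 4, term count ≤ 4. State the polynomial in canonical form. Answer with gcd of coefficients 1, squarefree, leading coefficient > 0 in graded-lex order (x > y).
2*x^3 + y^3 + x - 2*y

1. Degree: a generic line meets the curve in up to 3 points, so deg p = 3.
2. Checking where it meets the axes: one y-axis crossing is at y = 0; it meets the x-axis at x = 0 (among the integer gridlines).
3. The integer polynomial consistent with all of this is the stated p.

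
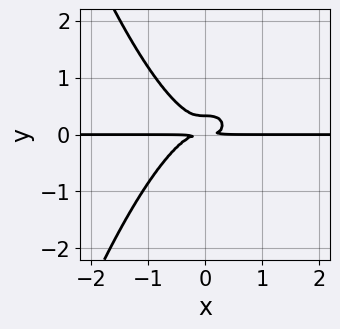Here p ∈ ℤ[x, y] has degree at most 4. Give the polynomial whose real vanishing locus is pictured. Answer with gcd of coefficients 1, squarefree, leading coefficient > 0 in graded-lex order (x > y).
3*x^3*y + 3*y^3 - y^2

deg p = 4. No degree-3 curve has this shape.
From the axis intercepts and sections: the visible x-axis segment lies entirely on the curve.
Fitting integer coefficients to these (and the overall shape) gives p.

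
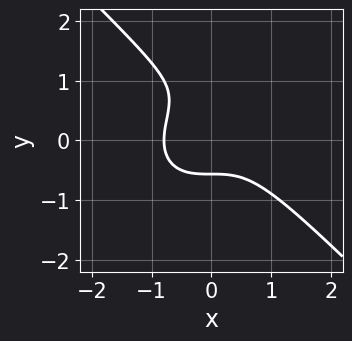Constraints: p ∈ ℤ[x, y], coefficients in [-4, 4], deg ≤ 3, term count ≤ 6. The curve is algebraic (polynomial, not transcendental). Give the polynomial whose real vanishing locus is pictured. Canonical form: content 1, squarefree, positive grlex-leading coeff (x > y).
First, the degree is 3 — a generic line meets the curve in up to 3 points.
Finally, the integer polynomial consistent with all of this is the stated p.

2*x^3 + 2*y^3 - 2*y^2 + 1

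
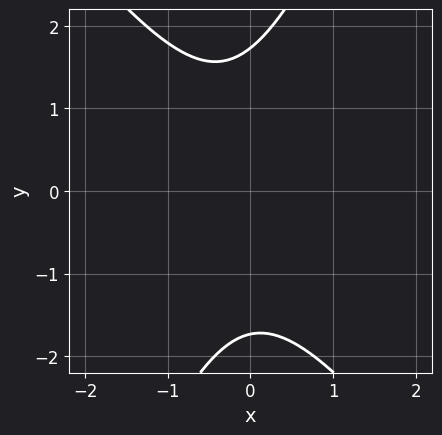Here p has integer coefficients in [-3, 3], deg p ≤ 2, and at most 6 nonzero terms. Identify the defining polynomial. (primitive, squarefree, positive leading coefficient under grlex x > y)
3*x^2 + x*y - y^2 + x + 3

(a) deg p = 2. No degree-1 curve has this shape.
(b) Checking where it meets the axes: the curve avoids every integer x-axis point in the box.
(c) Solving for integer coefficients yields p as stated.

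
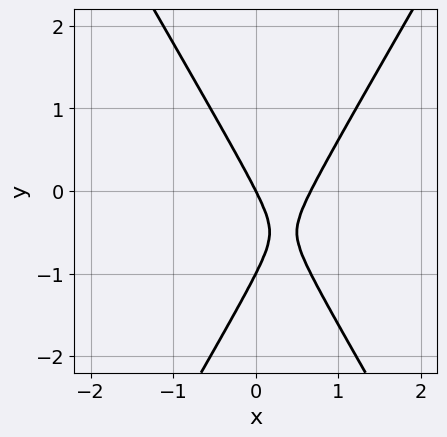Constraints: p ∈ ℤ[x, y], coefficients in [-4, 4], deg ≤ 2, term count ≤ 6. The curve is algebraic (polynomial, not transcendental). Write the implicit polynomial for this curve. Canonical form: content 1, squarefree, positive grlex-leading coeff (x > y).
3*x^2 - y^2 - 2*x - y

First, degree: a generic line meets the curve in up to 2 points, so deg p = 2.
Next, from the visible intercepts: one x-axis crossing is at x = 0; the y-axis gridline crossings are at y ∈ {-1, 0}.
Finally, solving for integer coefficients yields p as stated.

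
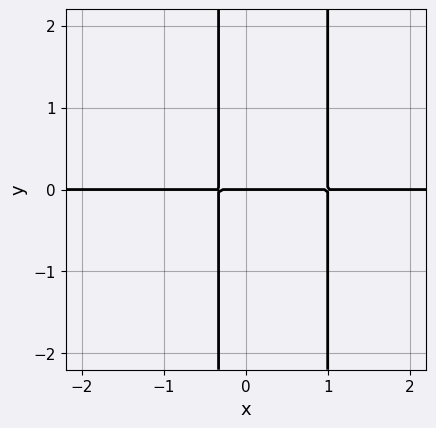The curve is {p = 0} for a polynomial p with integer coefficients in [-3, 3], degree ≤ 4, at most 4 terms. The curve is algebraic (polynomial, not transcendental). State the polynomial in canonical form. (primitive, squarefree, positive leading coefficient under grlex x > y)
deg p = 3. No degree-2 curve has this shape.
Against the integer gridlines: every point of the x-axis in the box is on the curve; it meets the y-axis at y = 0 (among the integer gridlines).
Together with the visible shape, these determine p as stated.

3*x^2*y - 2*x*y - y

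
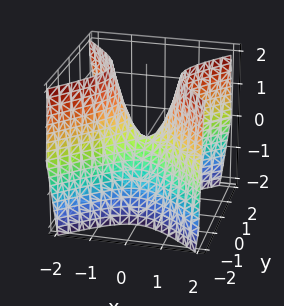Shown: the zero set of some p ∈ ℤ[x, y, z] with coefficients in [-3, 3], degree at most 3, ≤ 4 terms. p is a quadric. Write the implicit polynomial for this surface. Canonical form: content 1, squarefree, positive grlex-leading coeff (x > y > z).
2*x^2 - 2*y^2 - z

First, the degree is 2 — a saddle surface; a quadric.
Then, symmetries: the x ↦ −x reflection is a symmetry, so x appears only in even powers; mirror symmetry y ↦ −y ⇒ only even powers of y.
Then, from the axis intercepts and sections: it meets the y-axis at y = 0 (among the integer gridlines); it meets the z-axis at z = 0 (among the integer gridlines); it crosses the x-axis at the gridline x = 0.
Finally, putting this together gives p.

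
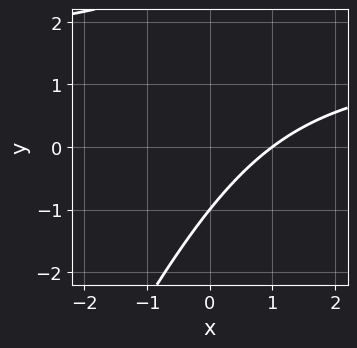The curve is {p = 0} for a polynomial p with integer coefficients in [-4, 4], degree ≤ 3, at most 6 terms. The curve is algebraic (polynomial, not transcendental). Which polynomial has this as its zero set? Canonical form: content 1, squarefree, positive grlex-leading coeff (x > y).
2*x*y - y^2 - 3*x + 2*y + 3

First, the degree is 2 — a generic line meets the curve in up to 2 points.
Next, from the axis intercepts and sections: it meets the y-axis at y = -1 (among the integer gridlines); one x-axis crossing is at x = 1.
Finally, together with the visible shape, these determine p as stated.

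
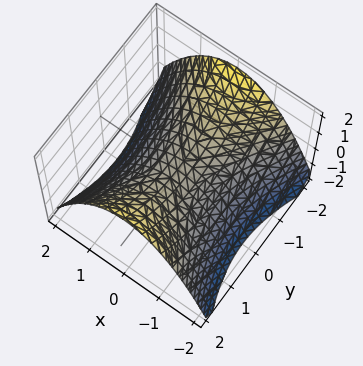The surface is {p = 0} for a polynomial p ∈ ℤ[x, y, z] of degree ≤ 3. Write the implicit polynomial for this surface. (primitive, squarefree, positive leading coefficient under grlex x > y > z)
2*x^2 - y^2 + 3*z

The degree is 2 — a hyperbolic paraboloid; a quadric.
Symmetries: mirror symmetry x ↦ −x ⇒ only even powers of x; the y ↦ −y reflection is a symmetry, so y appears only in even powers.
Checking where it meets the axes: one x-axis crossing is at x = 0; it crosses the y-axis at the gridline y = 0.
The integer polynomial consistent with all of this is the stated p.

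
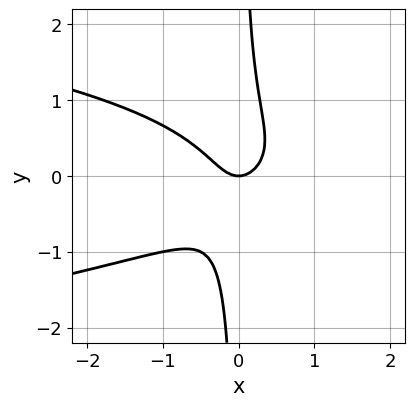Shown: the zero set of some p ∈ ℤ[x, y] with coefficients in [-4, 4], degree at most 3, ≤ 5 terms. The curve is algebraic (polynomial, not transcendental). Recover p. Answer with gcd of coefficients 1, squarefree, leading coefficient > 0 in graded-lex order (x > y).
(a) deg p = 3. A generic line meets the curve in up to 3 points.
(b) Reading off the gridlines: one x-axis crossing is at x = 0; it crosses the y-axis at the gridline y = 0.
(c) Putting this together gives p.

3*x*y^2 + 2*x^2 - y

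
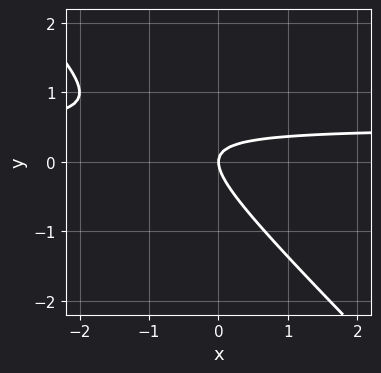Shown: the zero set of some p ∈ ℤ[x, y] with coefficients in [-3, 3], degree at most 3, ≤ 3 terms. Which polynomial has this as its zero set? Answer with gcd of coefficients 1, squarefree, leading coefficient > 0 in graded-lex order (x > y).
2*x*y + 2*y^2 - x

deg p = 2. A generic line meets the curve in up to 2 points.
From the visible intercepts: it meets the x-axis at x = 0 (among the integer gridlines); it crosses the y-axis at the gridline y = 0.
Assembling these constraints gives the stated polynomial.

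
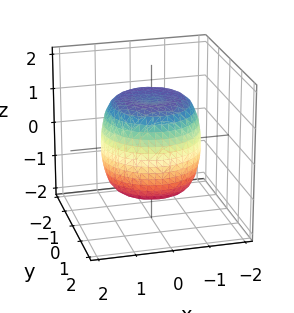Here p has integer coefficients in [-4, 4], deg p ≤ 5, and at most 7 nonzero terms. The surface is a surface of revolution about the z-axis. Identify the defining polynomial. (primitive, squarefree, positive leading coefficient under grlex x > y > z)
2*x^4 + 4*x^2*y^2 + 2*y^4 - 2*x^2 - 2*y^2 + 2*z^2 - 3

First, the degree is 4 — no degree-3 surface has this shape.
Next, symmetry: the z-axis is an axis of rotation, so x and y enter only as x² + y².
Next, checking where it meets the axes: a circular section at z = 0 has radius between 1 and 2.
Finally, together with the visible shape, these determine p as stated.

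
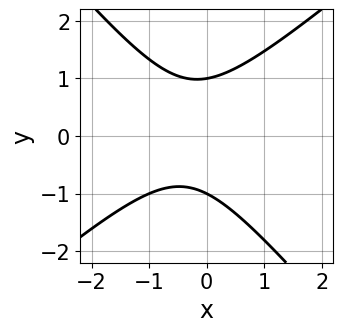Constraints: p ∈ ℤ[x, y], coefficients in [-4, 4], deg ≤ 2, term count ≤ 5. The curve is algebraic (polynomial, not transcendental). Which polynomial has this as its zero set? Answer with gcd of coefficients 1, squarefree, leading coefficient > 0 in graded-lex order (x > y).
3*x^2 - x*y - 3*y^2 + 2*x + 3

(a) deg p = 2. A generic line meets the curve in up to 2 points.
(b) Against the integer gridlines: the y-axis gridline crossings are at y ∈ {-1, 1}; no x-intercept at any integer in the box.
(c) Putting this together gives p.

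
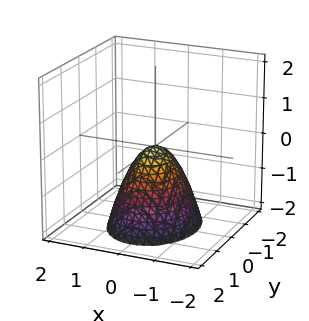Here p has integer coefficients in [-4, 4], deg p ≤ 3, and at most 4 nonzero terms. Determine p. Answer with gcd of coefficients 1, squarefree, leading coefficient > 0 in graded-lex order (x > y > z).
First, degree: a paraboloid; a quadric, so deg p = 2.
Then, symmetries: it's symmetric under x → −x, forcing even powers of x; it's symmetric under y → −y, forcing even powers of y.
Then, reading off the gridlines: it meets the z-axis at z = 0 (among the integer gridlines); it meets the y-axis at y = 0 (among the integer gridlines).
Finally, together with the visible shape, these determine p as stated.

3*x^2 + 2*y^2 + 2*z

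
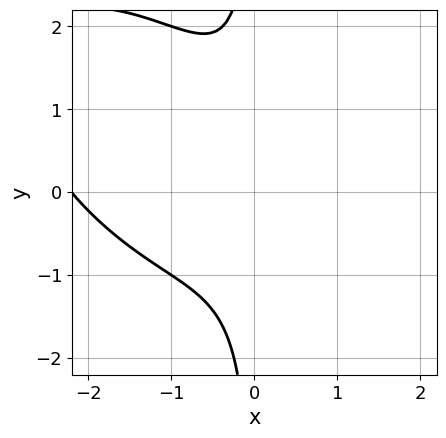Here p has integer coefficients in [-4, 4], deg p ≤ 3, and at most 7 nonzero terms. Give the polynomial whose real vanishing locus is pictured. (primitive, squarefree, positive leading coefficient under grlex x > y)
x^3 + x^2*y + x*y^2 + 2*x^2 + 1

(a) Degree: the shape is more complex than any degree-2 curve, so deg p = 3.
(b) From the visible intercepts: no x-intercept at any integer in the box; no y-intercept at any integer in the box.
(c) Fitting integer coefficients to these (and the overall shape) gives p.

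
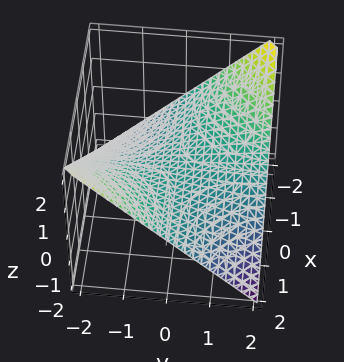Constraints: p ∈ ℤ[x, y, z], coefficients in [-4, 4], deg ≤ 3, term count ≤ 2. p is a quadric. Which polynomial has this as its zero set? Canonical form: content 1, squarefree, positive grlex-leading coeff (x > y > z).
First, the degree is 2 — a saddle surface; a quadric.
Then, from the visible intercepts: every point of the y-axis in the box is on the surface; the visible x-axis segment lies entirely on the surface; it meets the z-axis at z = 0 (among the integer gridlines).
Finally, fitting integer coefficients to these (and the overall shape) gives p.

x*y + 2*z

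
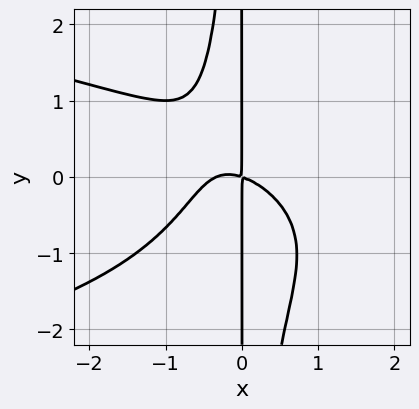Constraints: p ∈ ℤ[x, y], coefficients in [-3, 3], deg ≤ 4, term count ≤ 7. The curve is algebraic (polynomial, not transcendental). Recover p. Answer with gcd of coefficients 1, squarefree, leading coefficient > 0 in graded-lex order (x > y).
First, degree: a generic line meets the curve in up to 4 points, so deg p = 4.
Then, against the integer gridlines: every point of the y-axis in the box is on the curve.
Finally, matching integer coefficients to the picture gives p.

3*x^2*y^2 + 3*x^3 + 2*x^2*y + x^2 + 3*x*y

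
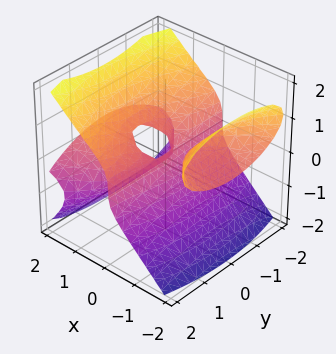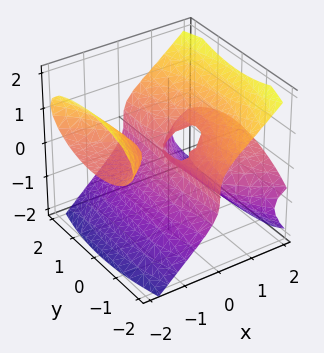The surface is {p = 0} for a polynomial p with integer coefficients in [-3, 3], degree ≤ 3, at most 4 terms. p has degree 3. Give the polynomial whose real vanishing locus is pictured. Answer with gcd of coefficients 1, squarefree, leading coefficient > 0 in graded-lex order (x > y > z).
(a) The picture has 2 separate pieces. They look like related sheets of one shape, so recover p as a whole.
(b) The degree is 3 — a generic line meets the surface in up to 3 points.
(c) Against the integer gridlines: it crosses the x-axis at the gridline x = 0; it meets the z-axis at z = 0 (among the integer gridlines).
(d) Solving for integer coefficients yields p as stated. Check: (0, 2, 0) on the y-axis lies on the surface, and p(0, 2, 0) = 0. ✓

3*x^2*z + x*y^2 - 3*z^3 - x^2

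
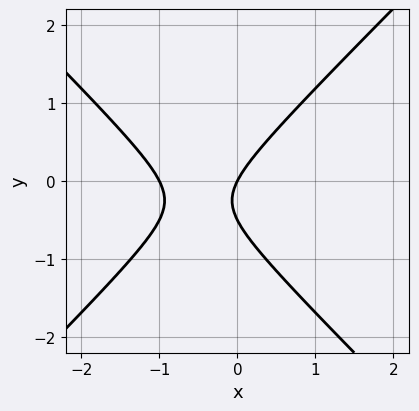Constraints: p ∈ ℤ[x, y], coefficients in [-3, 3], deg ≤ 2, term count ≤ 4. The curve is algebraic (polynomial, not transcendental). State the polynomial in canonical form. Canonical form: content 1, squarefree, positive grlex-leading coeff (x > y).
(a) The degree is 2 — the shape is more complex than any degree-1 curve.
(b) From the axis intercepts and sections: it crosses the y-axis at the gridline y = 0; the x-axis gridline crossings are at x ∈ {-1, 0}.
(c) Assembling these constraints gives the stated polynomial.

2*x^2 - 2*y^2 + 2*x - y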